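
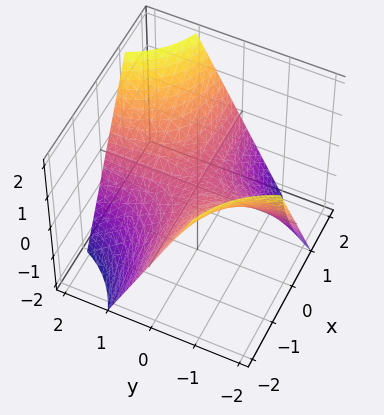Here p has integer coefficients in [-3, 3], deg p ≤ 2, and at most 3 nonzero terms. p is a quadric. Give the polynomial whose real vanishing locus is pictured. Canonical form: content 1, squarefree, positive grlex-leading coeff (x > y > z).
x*y - z

1. The degree is 2 — a hyperbolic paraboloid; a quadric.
2. Checking where it meets the axes: it meets the z-axis at z = 0 (among the integer gridlines); the visible y-axis segment lies entirely on the surface.
3. Putting this together gives p. Check: (-1, 0, 0) on the x-axis lies on the surface, and p(-1, 0, 0) = 0. ✓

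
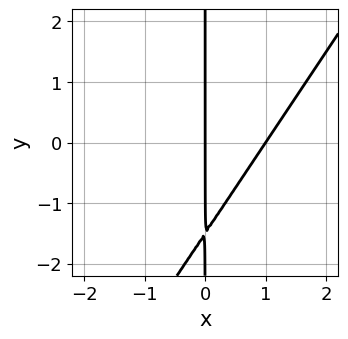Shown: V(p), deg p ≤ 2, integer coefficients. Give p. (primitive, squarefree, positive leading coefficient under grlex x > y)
(a) The degree is 2 — a generic line meets the curve in up to 2 points.
(b) Against the integer gridlines: every point of the y-axis in the box is on the curve; among the integer gridlines, it crosses the x-axis at x ∈ {0, 1}.
(c) Assembling these constraints gives the stated polynomial.

3*x^2 - 2*x*y - 3*x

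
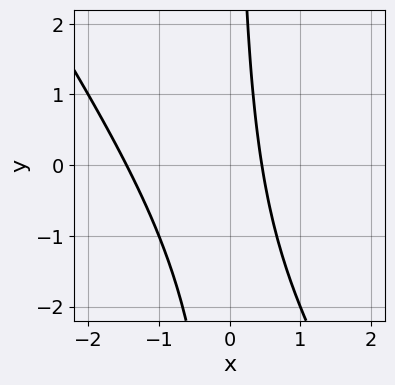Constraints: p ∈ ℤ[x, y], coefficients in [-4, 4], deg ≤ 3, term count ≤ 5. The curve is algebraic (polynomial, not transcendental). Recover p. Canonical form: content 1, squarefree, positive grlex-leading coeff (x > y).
3*x^2 + 2*x*y + 3*x - 2

1. deg p = 2.
2. From the visible intercepts: it misses every integer gridline on the y-axis.
3. These observations pin down the coefficients.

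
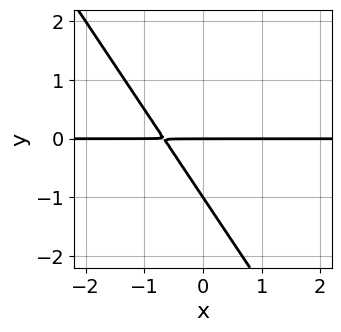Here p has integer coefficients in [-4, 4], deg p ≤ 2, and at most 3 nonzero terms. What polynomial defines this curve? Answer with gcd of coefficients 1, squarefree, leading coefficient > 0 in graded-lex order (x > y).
3*x*y + 2*y^2 + 2*y

Degree: the shape is more complex than any degree-1 curve, so deg p = 2.
Against the integer gridlines: the visible x-axis segment lies entirely on the curve; the y-axis gridline crossings are at y ∈ {-1, 0}.
Assembling these constraints gives the stated polynomial.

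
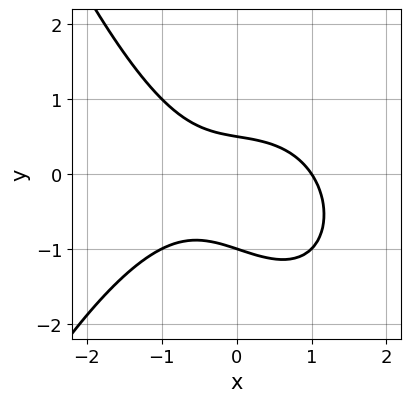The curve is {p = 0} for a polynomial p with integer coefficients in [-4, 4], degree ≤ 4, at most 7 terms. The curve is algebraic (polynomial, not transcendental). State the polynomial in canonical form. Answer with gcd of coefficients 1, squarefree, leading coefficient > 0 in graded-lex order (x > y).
The degree is 3 — a generic line meets the curve in up to 3 points.
Reading off the gridlines: it meets the y-axis at y = -1 (among the integer gridlines); one x-axis crossing is at x = 1.
Putting this together gives p.

x^3 + x*y + 2*y^2 + y - 1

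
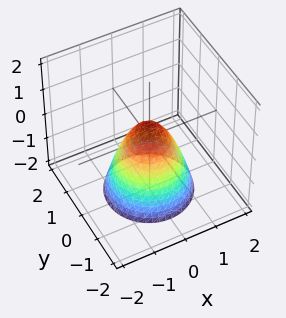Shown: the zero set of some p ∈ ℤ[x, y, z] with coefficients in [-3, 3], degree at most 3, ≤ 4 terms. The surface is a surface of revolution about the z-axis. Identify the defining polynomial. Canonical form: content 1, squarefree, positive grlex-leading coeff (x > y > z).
1. Degree: no degree-1 surface has this shape, so deg p = 2.
2. Symmetries: rotational symmetry about the z-axis ⇒ p depends on x, y only through x² + y².
3. From the visible intercepts: a circular section at z = -2 has radius between 1 and 2.
4. The integer polynomial consistent with all of this is the stated p.

3*x^2 + 3*y^2 + 2*z - 1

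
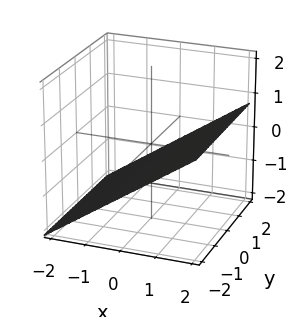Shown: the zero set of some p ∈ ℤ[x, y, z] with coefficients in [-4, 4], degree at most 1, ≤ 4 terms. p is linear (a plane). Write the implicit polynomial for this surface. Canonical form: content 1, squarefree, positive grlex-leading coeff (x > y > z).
2*x - 3*z - 2

First, degree: the surface is flat (a plane), so deg p = 1.
Then, against the integer gridlines: one x-axis crossing is at x = 1; no y-intercept at any integer in the box.
Finally, assembling these constraints gives the stated polynomial.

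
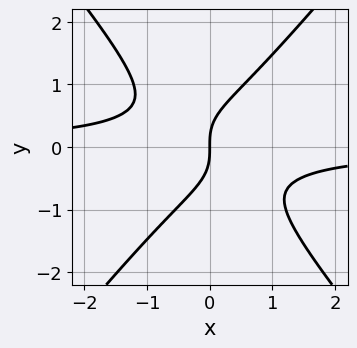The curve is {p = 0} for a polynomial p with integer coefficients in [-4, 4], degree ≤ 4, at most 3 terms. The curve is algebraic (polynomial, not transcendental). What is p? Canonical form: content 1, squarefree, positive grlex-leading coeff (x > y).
First, the degree is 3 — no degree-2 curve has this shape.
Next, against the integer gridlines: it meets the y-axis at y = 0 (among the integer gridlines); one x-axis crossing is at x = 0.
Finally, matching integer coefficients to the picture gives p.

3*x^2*y - 2*y^3 + 2*x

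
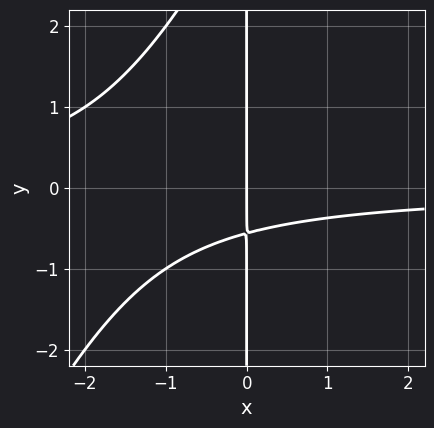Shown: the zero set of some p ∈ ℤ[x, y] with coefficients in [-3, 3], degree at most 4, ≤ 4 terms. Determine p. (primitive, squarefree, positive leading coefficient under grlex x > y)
2*x^2*y - x*y^2 + 3*x*y + 2*x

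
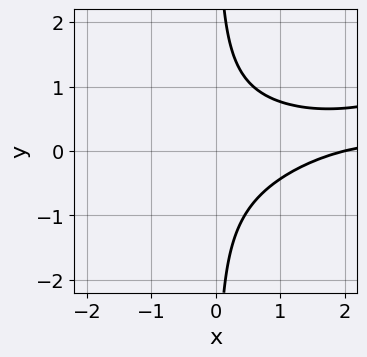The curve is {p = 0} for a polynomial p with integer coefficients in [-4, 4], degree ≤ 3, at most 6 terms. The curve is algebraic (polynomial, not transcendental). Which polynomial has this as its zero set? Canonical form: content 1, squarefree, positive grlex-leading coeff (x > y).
deg p = 3. The shape is more complex than any degree-2 curve.
From the visible intercepts: it misses every integer gridline on the y-axis; it meets the x-axis at x = 2 (among the integer gridlines).
These observations pin down the coefficients.

x^2*y - 3*x*y^2 - x + 2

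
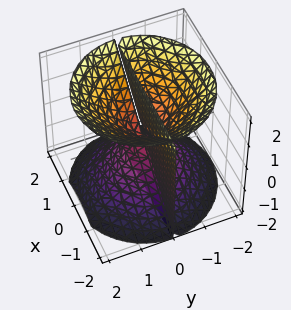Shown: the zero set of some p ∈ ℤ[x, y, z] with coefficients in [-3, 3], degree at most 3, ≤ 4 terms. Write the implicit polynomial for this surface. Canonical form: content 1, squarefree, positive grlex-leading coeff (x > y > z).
(a) The picture has 3 separate pieces. Treating them together as one polynomial.
(b) The degree is 3 — no degree-2 surface has this shape.
(c) From the axis intercepts and sections: it crosses the y-axis at the gridline y = 0; every point of the z-axis in the box is on the surface; the visible x-axis segment lies entirely on the surface.
(d) Matching integer coefficients to the picture gives p.

x^2*y + y^3 - y*z^2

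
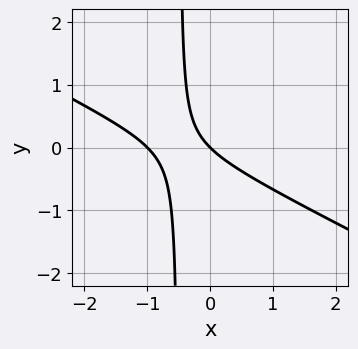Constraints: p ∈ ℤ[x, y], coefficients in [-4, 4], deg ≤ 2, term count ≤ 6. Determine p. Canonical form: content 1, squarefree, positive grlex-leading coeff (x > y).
x^2 + 2*x*y + x + y

(a) The degree is 2 — no degree-1 curve has this shape.
(b) Observable constraints: it meets the y-axis at y = 0 (among the integer gridlines); the x-axis gridline crossings are at x ∈ {-1, 0}.
(c) Matching integer coefficients to the picture gives p.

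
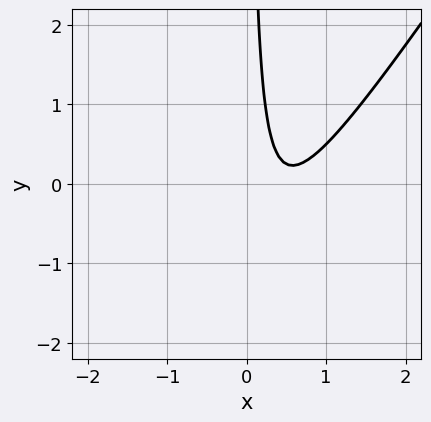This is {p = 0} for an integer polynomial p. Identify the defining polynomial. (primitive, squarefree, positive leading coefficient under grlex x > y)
1. Degree: a generic line meets the curve in up to 2 points, so deg p = 2.
2. Checking where it meets the axes: it misses every integer gridline on the y-axis; the curve avoids every integer x-axis point in the box.
3. The integer polynomial consistent with all of this is the stated p.

3*x^2 - 2*x*y - 3*x + 1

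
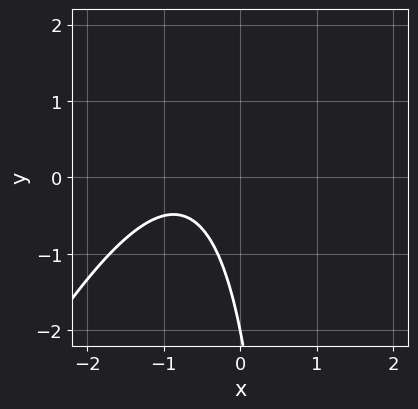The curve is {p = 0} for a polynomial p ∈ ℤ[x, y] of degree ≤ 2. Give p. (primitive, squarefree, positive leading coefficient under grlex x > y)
2*x^2 - x*y + 3*x + y + 2

1. Degree: the shape is more complex than any degree-1 curve, so deg p = 2.
2. From the axis intercepts and sections: it misses every integer gridline on the x-axis; it crosses the y-axis at the gridline y = -2.
3. Matching integer coefficients to the picture gives p.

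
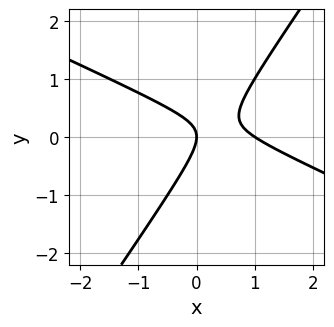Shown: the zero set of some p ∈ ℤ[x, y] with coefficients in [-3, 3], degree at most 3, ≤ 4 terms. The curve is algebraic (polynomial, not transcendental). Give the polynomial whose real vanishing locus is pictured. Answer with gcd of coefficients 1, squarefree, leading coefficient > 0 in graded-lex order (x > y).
2*x^2 + 3*x*y - 3*y^2 - 2*x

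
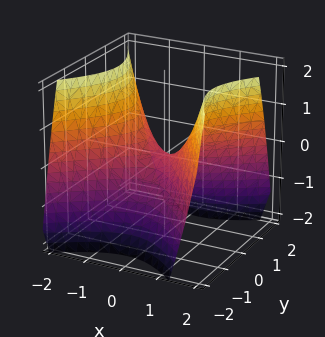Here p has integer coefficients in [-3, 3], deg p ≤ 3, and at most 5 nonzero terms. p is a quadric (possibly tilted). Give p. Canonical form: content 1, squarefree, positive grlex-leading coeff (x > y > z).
3*x^2 - x*y - 3*y^2 - 3*z

First, degree: the shape is more complex than any degree-1 surface, so deg p = 2.
Next, from the axis intercepts and sections: it meets the z-axis at z = 0 (among the integer gridlines); it crosses the x-axis at the gridline x = 0.
Finally, these observations pin down the coefficients.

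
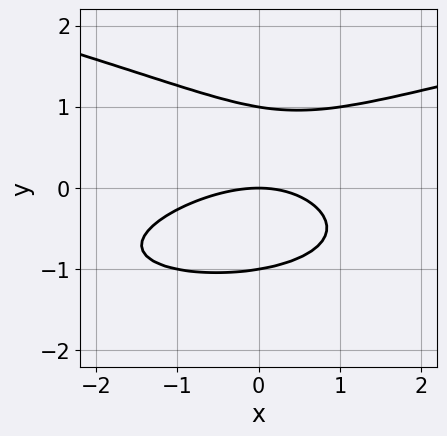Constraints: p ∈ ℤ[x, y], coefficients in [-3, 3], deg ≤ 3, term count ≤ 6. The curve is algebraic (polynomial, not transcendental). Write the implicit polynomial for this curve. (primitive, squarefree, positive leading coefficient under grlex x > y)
First, deg p = 3.
Next, from the visible intercepts: the y-axis gridline crossings are at y ∈ {-1, 0, 1}; it crosses the x-axis at the gridline x = 0.
Finally, these observations pin down the coefficients.

3*y^3 - x^2 + x*y - 3*y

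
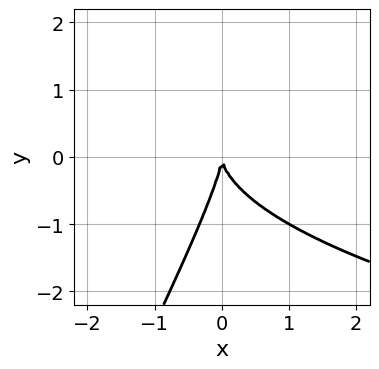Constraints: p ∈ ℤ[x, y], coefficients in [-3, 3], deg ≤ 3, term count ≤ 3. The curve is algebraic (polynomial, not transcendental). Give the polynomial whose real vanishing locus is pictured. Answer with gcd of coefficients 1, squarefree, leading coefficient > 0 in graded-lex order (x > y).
2*x*y^2 - y^3 - 3*x^2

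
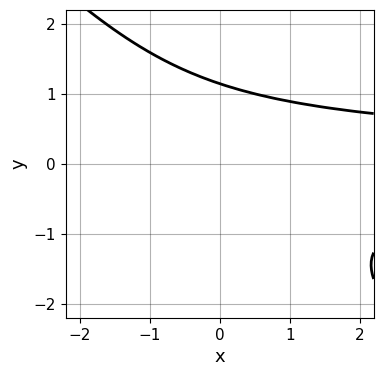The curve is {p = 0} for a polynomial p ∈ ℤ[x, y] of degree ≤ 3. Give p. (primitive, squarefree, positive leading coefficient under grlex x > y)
2*x*y^2 + 2*y^3 - 3

(a) deg p = 3. The shape is more complex than any degree-2 curve.
(b) From the axis intercepts and sections: the curve avoids every integer x-axis point in the box.
(c) Together with the visible shape, these determine p as stated.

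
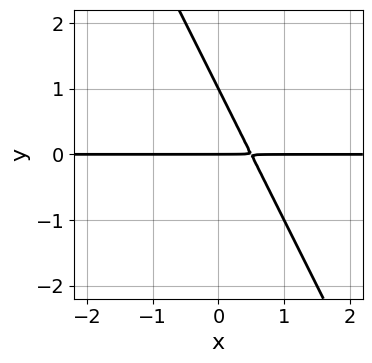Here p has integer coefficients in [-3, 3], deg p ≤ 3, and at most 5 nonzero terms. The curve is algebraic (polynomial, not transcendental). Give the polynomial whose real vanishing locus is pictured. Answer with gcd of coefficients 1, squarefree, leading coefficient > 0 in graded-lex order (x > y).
2*x*y + y^2 - y

(a) Degree: the shape is more complex than any degree-1 curve, so deg p = 2.
(b) Checking where it meets the axes: every point of the x-axis in the box is on the curve; among the integer gridlines, it crosses the y-axis at y ∈ {0, 1}.
(c) Together with the visible shape, these determine p as stated.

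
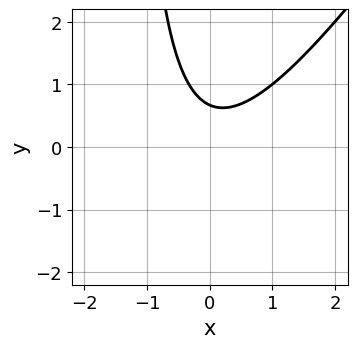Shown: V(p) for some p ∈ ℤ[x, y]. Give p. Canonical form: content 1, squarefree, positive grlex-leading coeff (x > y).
First, the degree is 2 — a generic line meets the curve in up to 2 points.
Then, reading off the gridlines: no x-intercept at any integer in the box.
Finally, putting this together gives p.

3*x^2 - 2*x*y - 3*y + 2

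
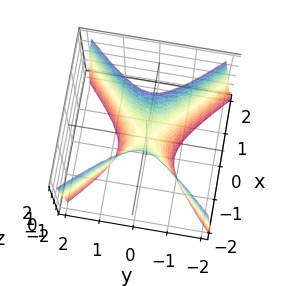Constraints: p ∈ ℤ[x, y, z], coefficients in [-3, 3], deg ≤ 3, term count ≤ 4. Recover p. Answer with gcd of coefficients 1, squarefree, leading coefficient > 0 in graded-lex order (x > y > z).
3*x^2 - 3*y^2 - z

First, deg p = 2. A hyperbolic paraboloid; a quadric.
Next, symmetries: mirror symmetry y ↦ −y ⇒ only even powers of y; it's symmetric under x → −x, forcing even powers of x.
Next, from the axis intercepts and sections: it crosses the z-axis at the gridline z = 0; it meets the y-axis at y = 0 (among the integer gridlines); one x-axis crossing is at x = 0.
Finally, fitting integer coefficients to these (and the overall shape) gives p.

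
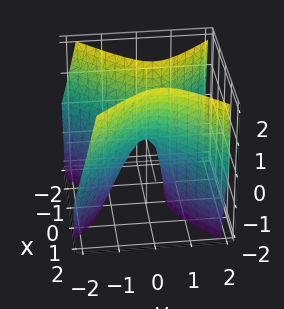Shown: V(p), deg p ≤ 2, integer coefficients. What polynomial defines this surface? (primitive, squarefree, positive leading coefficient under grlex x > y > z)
3*x^2 - 3*y^2 + y*z - z

(a) The degree is 2 — a generic line meets the surface in up to 2 points.
(b) Checking where it meets the axes: one z-axis crossing is at z = 0; one x-axis crossing is at x = 0; it meets the y-axis at y = 0 (among the integer gridlines).
(c) The integer polynomial consistent with all of this is the stated p.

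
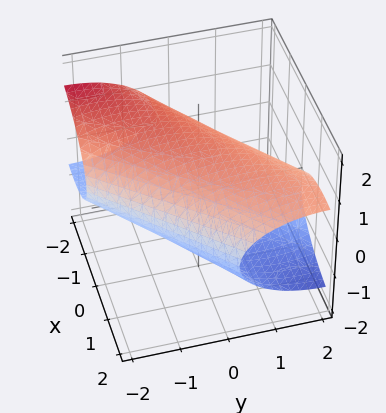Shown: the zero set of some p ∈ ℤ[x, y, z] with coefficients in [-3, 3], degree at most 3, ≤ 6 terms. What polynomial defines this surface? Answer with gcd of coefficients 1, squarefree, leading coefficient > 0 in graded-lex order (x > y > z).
x^2 - 2*x*y + x*z + y^2 + 3*z^2 - 3

(a) Degree: no degree-1 surface has this shape, so deg p = 2.
(b) Checking where it meets the axes: among the integer gridlines, it crosses the z-axis at z ∈ {-1, 1}.
(c) Together with the visible shape, these determine p as stated.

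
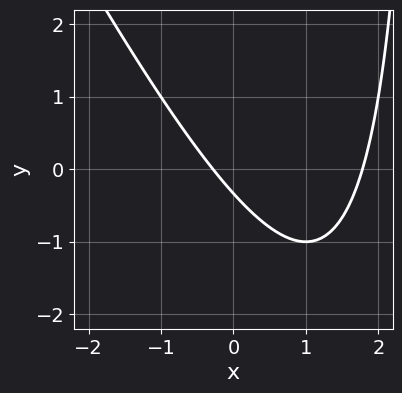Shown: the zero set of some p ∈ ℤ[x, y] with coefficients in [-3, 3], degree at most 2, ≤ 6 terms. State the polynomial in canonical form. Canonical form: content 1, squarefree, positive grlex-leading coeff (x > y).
deg p = 2. The shape is more complex than any degree-1 curve.
Matching integer coefficients to the picture gives p.

2*x^2 + x*y - 3*x - 3*y - 1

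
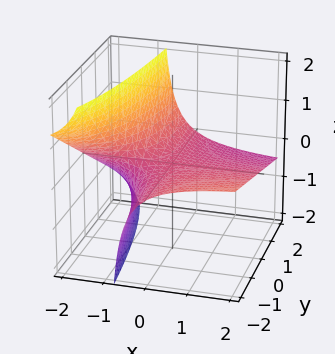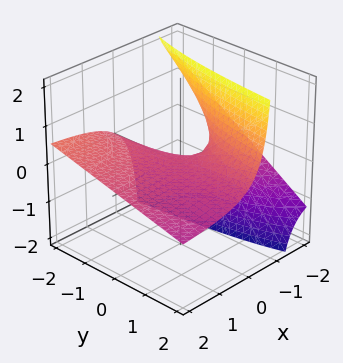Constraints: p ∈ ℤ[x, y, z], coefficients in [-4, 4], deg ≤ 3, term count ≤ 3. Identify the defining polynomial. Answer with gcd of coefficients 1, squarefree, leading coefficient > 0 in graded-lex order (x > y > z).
x*y + 3*x*z + 3*z

Degree: a generic line meets the surface in up to 2 points, so deg p = 2.
From the axis intercepts and sections: the visible y-axis segment lies entirely on the surface; the visible x-axis segment lies entirely on the surface.
These observations pin down the coefficients.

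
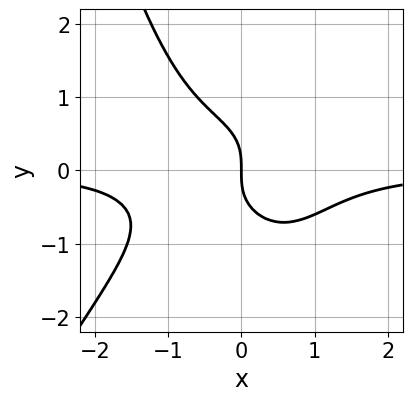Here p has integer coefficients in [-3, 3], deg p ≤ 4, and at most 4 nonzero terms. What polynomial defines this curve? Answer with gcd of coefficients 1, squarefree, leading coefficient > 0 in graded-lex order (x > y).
Degree: no degree-3 curve has this shape, so deg p = 4.
Reading off the gridlines: it meets the x-axis at x = 0 (among the integer gridlines); it crosses the y-axis at the gridline y = 0.
Matching integer coefficients to the picture gives p.

2*x^3*y - x^2*y^2 + 2*y^3 + 2*x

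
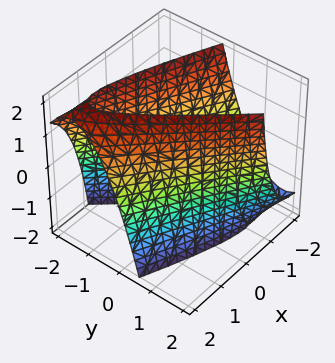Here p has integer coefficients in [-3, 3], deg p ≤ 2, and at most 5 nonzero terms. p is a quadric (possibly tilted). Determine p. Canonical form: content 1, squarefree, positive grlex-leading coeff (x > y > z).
x^2 + 3*x*y + x*z + 2*y^2 - 3

1. The degree is 2 — a generic line meets the surface in up to 2 points.
2. Checking where it meets the axes: the surface avoids every integer z-axis point in the box.
3. These observations pin down the coefficients.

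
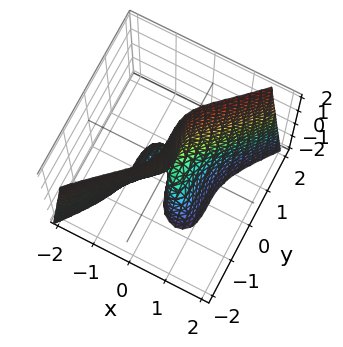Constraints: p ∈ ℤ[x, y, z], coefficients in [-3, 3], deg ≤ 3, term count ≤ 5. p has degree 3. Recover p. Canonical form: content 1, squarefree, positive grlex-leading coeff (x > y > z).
3*x^3 - 2*y^3 + 2*x*z + x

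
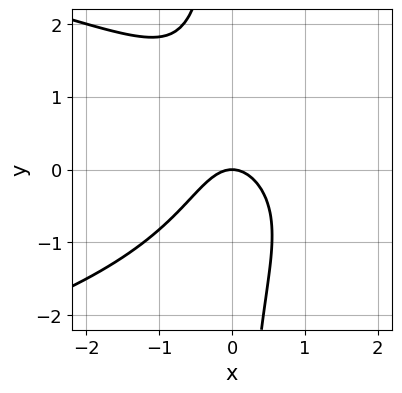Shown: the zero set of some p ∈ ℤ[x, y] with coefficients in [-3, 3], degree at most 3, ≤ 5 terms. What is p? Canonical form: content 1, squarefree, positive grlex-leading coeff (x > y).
2*x*y^2 + 3*x^2 + 2*y

(a) The degree is 3 — a generic line meets the curve in up to 3 points.
(b) From the visible intercepts: it crosses the y-axis at the gridline y = 0; it crosses the x-axis at the gridline x = 0.
(c) Assembling these constraints gives the stated polynomial.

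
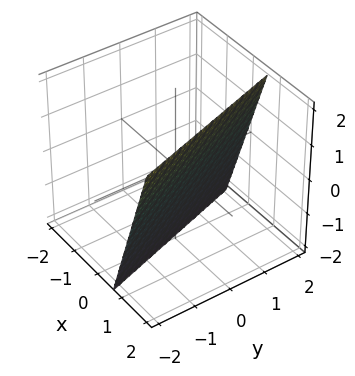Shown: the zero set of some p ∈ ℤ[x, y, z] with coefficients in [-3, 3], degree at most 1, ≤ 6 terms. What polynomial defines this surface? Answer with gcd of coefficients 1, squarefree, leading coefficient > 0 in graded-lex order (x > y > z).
3*x + y - z - 2

deg p = 1. The surface is flat (a plane).
Observable constraints: it meets the y-axis at y = 2 (among the integer gridlines); it crosses the z-axis at the gridline z = -2.
The integer polynomial consistent with all of this is the stated p.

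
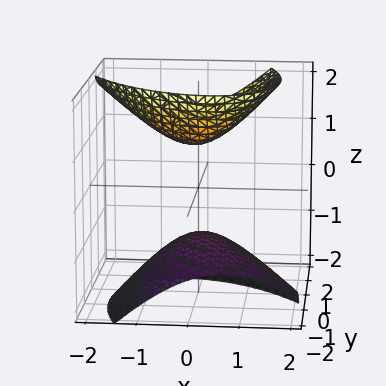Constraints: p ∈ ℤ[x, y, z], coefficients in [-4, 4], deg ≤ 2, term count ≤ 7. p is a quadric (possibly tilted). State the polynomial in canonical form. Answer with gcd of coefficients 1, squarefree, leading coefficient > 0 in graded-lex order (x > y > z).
3*x^2 + 2*x*y + 2*y^2 - 3*y*z - 2*z^2 + 2

1. I count 2 distinct pieces.
2. The degree is 2 — a generic line meets the surface in up to 2 points.
3. Reading off the gridlines: the surface avoids every integer y-axis point in the box; among the integer gridlines, it crosses the z-axis at z ∈ {-1, 1}; the surface avoids every integer x-axis point in the box.
4. Solving for integer coefficients yields p as stated.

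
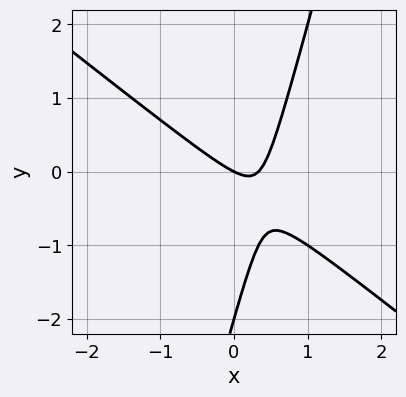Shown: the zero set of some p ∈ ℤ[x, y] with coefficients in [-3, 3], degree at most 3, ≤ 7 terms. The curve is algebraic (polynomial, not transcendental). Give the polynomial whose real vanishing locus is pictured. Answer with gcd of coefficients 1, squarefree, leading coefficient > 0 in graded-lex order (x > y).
3*x^2 + 3*x*y - y^2 - x - 2*y

First, deg p = 2. A generic line meets the curve in up to 2 points.
Next, from the visible intercepts: the y-axis gridline crossings are at y ∈ {-2, 0}; it crosses the x-axis at the gridline x = 0.
Finally, putting this together gives p.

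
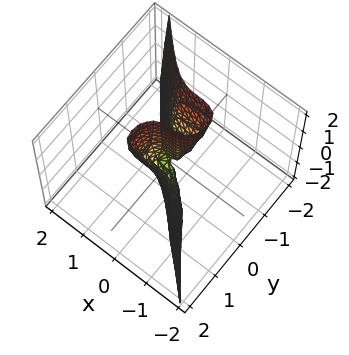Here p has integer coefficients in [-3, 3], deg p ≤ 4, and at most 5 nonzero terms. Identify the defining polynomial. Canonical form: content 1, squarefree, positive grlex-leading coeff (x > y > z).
3*x^3 + 2*y^3 - y*z

(a) The degree is 3 — the shape is more complex than any degree-2 surface.
(b) From the visible intercepts: every point of the z-axis in the box is on the surface; one y-axis crossing is at y = 0; one x-axis crossing is at x = 0.
(c) Together with the visible shape, these determine p as stated.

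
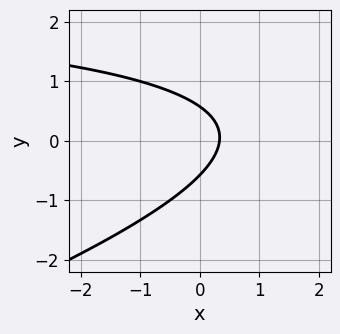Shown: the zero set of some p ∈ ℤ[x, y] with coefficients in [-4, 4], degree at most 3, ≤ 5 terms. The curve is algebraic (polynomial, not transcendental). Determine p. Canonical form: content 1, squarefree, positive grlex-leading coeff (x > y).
x*y - 3*y^2 - 3*x + 1

First, deg p = 2. The shape is more complex than any degree-1 curve.
Finally, matching integer coefficients to the picture gives p.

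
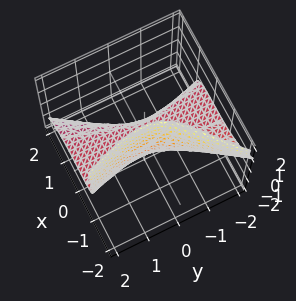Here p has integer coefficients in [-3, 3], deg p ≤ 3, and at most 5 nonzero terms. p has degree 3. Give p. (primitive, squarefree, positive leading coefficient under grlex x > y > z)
1. deg p = 3. The shape is more complex than any degree-2 surface.
2. Against the integer gridlines: it crosses the z-axis at the gridline z = 0; the visible y-axis segment lies entirely on the surface; it crosses the x-axis at the gridline x = 0.
3. Solving for integer coefficients yields p as stated.

2*x^3 + 3*x*y*z + 3*x*z^2 + 2*y^2*z + 2*z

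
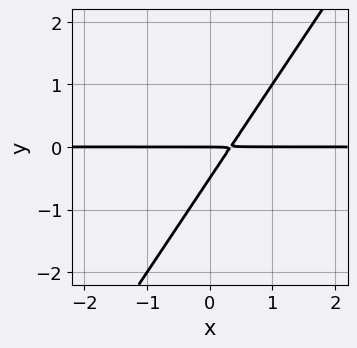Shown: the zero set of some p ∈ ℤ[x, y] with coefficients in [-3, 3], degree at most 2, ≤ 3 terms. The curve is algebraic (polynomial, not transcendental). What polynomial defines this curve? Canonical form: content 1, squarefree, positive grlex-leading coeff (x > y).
The degree is 2 — the shape is more complex than any degree-1 curve.
Reading off the gridlines: it meets the y-axis at y = 0 (among the integer gridlines); every point of the x-axis in the box is on the curve.
The integer polynomial consistent with all of this is the stated p.

3*x*y - 2*y^2 - y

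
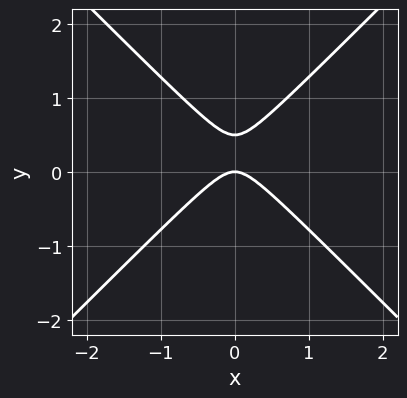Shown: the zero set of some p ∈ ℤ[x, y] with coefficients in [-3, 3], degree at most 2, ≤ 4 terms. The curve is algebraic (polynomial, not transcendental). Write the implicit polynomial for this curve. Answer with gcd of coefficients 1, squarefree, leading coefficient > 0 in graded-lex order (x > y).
2*x^2 - 2*y^2 + y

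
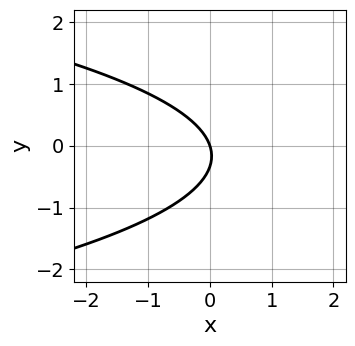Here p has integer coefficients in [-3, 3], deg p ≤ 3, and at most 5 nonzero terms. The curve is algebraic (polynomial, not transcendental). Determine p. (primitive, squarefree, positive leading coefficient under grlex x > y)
deg p = 2.
Against the integer gridlines: it crosses the y-axis at the gridline y = 0; it meets the x-axis at x = 0 (among the integer gridlines).
Solving for integer coefficients yields p as stated.

3*y^2 + 3*x + y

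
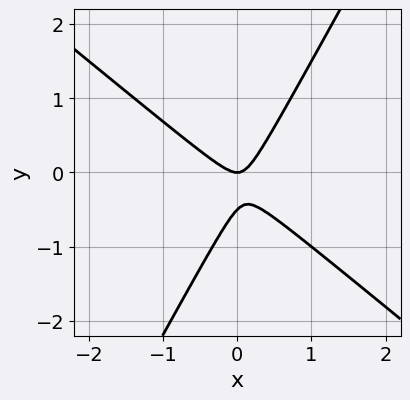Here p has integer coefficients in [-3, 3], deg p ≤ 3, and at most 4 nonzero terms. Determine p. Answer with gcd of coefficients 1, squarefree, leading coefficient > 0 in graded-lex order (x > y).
First, degree: the shape is more complex than any degree-1 curve, so deg p = 2.
Next, against the integer gridlines: it meets the y-axis at y = 0 (among the integer gridlines); it meets the x-axis at x = 0 (among the integer gridlines).
Finally, together with the visible shape, these determine p as stated.

3*x^2 + 2*x*y - 2*y^2 - y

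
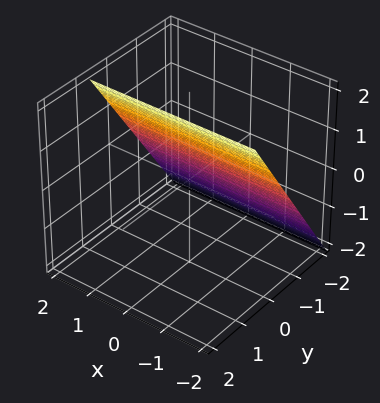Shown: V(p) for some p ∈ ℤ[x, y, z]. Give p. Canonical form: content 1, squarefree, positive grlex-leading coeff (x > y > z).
Degree: every cross-section is a straight line — this is a plane, so deg p = 1.
Checking where it meets the axes: one z-axis crossing is at z = 1; it misses every integer gridline on the x-axis.
Matching integer coefficients to the picture gives p.

3*y - 2*z + 2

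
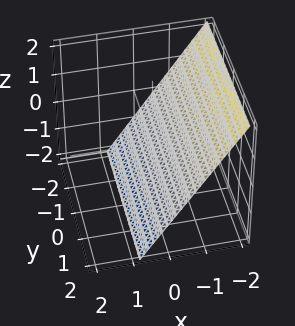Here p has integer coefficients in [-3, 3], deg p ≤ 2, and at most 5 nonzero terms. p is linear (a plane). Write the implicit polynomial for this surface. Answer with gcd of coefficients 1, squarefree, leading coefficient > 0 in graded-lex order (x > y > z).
deg p = 1. Every cross-section is a straight line — this is a plane.
Against the integer gridlines: one z-axis crossing is at z = -1; the surface avoids every integer y-axis point in the box.
Together with the visible shape, these determine p as stated.

3*x + 2*z + 2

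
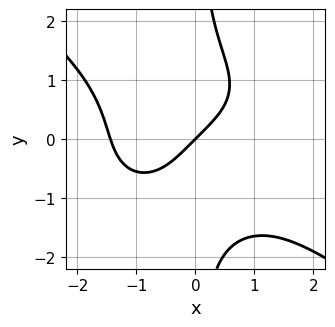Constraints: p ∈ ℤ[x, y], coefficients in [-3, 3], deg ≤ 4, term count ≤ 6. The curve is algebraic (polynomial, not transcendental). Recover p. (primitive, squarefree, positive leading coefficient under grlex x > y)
x^4 + 2*x*y^3 + 3*x - 3*y

1. Degree: the shape is more complex than any degree-3 curve, so deg p = 4.
2. Reading off the gridlines: it meets the y-axis at y = 0 (among the integer gridlines); one x-axis crossing is at x = 0.
3. Putting this together gives p.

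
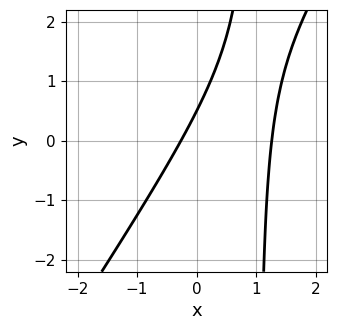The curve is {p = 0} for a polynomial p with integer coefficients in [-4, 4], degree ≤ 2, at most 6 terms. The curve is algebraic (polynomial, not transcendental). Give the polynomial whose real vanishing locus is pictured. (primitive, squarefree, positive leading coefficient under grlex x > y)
3*x^2 - 2*x*y - 3*x + 2*y - 1

(a) The degree is 2 — a generic line meets the curve in up to 2 points.
(b) The integer polynomial consistent with all of this is the stated p.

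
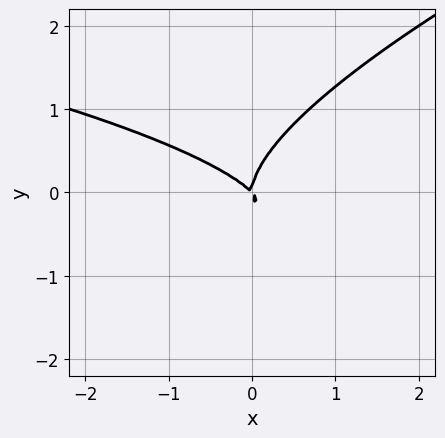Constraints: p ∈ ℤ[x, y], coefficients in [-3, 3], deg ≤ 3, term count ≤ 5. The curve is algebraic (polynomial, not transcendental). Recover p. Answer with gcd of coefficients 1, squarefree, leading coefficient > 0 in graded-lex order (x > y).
(a) deg p = 3.
(b) Reading off the gridlines: it meets the y-axis at y = 0 (among the integer gridlines); it crosses the x-axis at the gridline x = 0.
(c) Together with the visible shape, these determine p as stated.

x*y^2 - 3*y^3 + 2*x^2 + 2*x*y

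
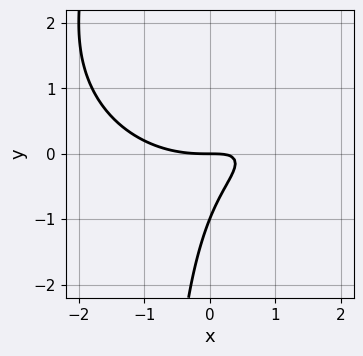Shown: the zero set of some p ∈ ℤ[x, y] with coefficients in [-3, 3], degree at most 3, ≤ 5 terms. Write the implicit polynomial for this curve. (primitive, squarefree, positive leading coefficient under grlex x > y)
x^3 + 2*x*y^2 - 3*x*y + 2*y^2 + 2*y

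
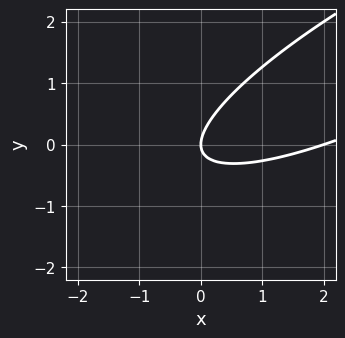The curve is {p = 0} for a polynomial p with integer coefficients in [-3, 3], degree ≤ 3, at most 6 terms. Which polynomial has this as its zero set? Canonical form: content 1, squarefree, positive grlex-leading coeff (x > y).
x^2 - 3*x*y + 3*y^2 - 2*x

1. deg p = 2.
2. Observable constraints: it crosses the y-axis at the gridline y = 0; among the integer gridlines, it crosses the x-axis at x ∈ {0, 2}.
3. These observations pin down the coefficients.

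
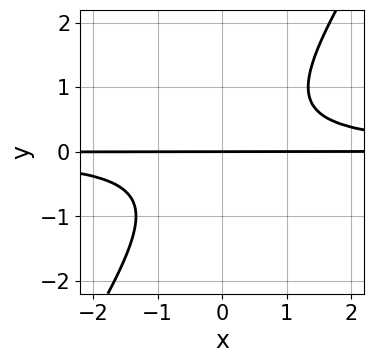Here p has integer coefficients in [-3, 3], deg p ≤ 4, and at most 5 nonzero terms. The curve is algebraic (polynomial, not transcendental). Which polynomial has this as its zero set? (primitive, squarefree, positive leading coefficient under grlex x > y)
1. Degree: a generic line meets the curve in up to 3 points, so deg p = 3.
2. Observable constraints: one y-axis crossing is at y = 0; the visible x-axis segment lies entirely on the curve.
3. Fitting integer coefficients to these (and the overall shape) gives p.

3*x*y^2 - 2*y^3 - 2*y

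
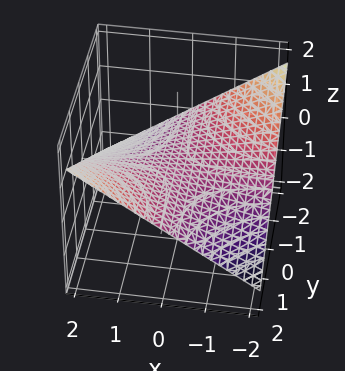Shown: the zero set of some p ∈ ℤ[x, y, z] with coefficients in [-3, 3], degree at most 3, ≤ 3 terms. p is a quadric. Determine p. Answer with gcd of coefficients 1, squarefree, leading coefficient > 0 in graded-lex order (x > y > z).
x*y - 3*z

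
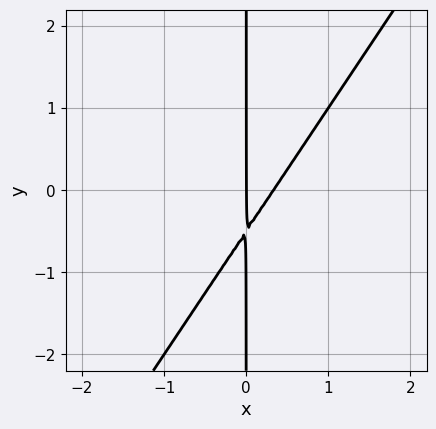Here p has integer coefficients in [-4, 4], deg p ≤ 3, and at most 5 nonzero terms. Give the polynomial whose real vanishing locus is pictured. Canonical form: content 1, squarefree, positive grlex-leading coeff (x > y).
3*x^2 - 2*x*y - x

(a) deg p = 2. The shape is more complex than any degree-1 curve.
(b) From the visible intercepts: one x-axis crossing is at x = 0; the visible y-axis segment lies entirely on the curve.
(c) These observations pin down the coefficients.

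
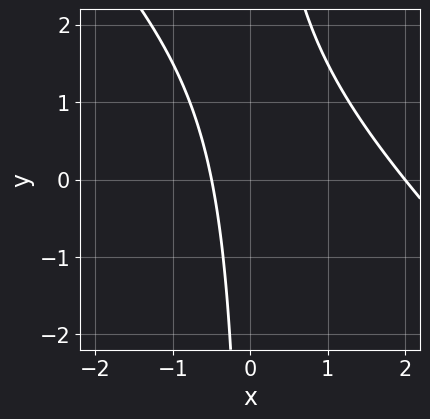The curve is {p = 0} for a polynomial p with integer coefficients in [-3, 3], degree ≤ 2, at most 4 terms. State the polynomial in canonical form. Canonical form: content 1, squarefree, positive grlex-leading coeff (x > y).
2*x^2 + 2*x*y - 3*x - 2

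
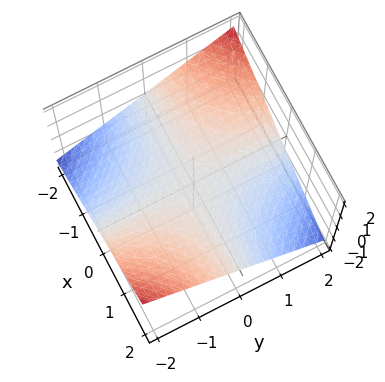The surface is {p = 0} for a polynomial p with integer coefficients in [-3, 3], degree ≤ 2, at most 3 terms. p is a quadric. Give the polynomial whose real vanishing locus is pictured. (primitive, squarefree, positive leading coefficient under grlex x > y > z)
x*y + 3*z

First, the degree is 2 — a hyperbolic paraboloid; a quadric.
Then, against the integer gridlines: it crosses the z-axis at the gridline z = 0; every point of the y-axis in the box is on the surface; every point of the x-axis in the box is on the surface.
Finally, assembling these constraints gives the stated polynomial.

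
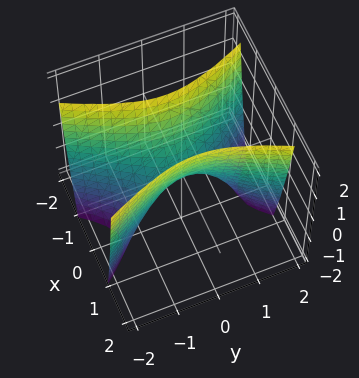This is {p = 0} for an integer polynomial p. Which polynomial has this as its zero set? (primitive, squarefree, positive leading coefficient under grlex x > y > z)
1. Degree: a saddle surface; a quadric, so deg p = 2.
2. Symmetries: the x ↦ −x reflection is a symmetry, so x appears only in even powers; the y ↦ −y reflection is a symmetry, so y appears only in even powers.
3. Checking where it meets the axes: one z-axis crossing is at z = 0; it crosses the x-axis at the gridline x = 0; one y-axis crossing is at y = 0.
4. Fitting integer coefficients to these (and the overall shape) gives p.

3*x^2 - y^2 - z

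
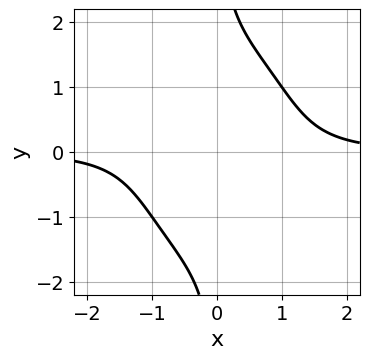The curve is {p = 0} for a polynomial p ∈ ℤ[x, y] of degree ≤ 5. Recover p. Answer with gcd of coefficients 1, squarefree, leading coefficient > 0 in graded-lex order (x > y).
2*x^3*y + x*y^3 - 3

(a) The degree is 4 — no degree-3 curve has this shape.
(b) From the axis intercepts and sections: no y-intercept at any integer in the box; no x-intercept at any integer in the box.
(c) Matching integer coefficients to the picture gives p.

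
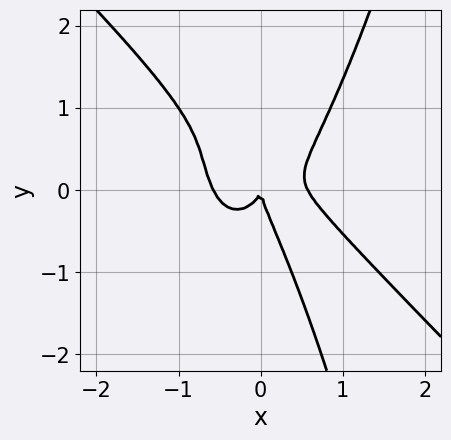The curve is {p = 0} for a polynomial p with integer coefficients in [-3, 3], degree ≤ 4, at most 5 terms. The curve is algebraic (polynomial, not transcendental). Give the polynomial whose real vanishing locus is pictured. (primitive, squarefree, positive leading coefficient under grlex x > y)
3*x^4 + 3*x^3*y - 2*x*y^2 - y^3 - x^2

First, deg p = 4.
Then, from the visible intercepts: it meets the y-axis at y = 0 (among the integer gridlines); it crosses the x-axis at the gridline x = 0.
Finally, the integer polynomial consistent with all of this is the stated p.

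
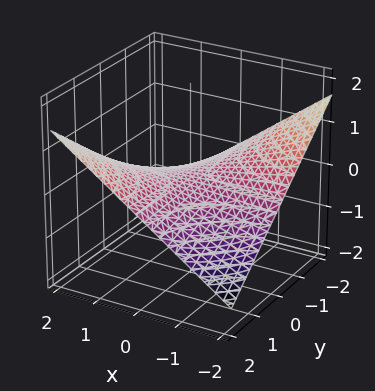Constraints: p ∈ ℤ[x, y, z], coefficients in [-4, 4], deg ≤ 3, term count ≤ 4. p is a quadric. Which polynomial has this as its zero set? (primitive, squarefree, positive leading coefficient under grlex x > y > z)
The degree is 2 — a saddle surface; a quadric.
Observable constraints: it crosses the z-axis at the gridline z = 0; the visible x-axis segment lies entirely on the surface.
These observations pin down the coefficients. Check: (0, 2, 0) on the y-axis lies on the surface, and p(0, 2, 0) = 0. ✓

x*y - 3*z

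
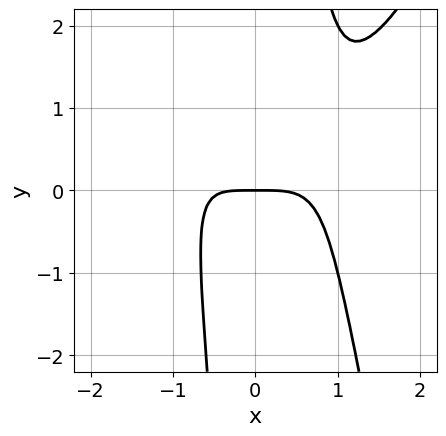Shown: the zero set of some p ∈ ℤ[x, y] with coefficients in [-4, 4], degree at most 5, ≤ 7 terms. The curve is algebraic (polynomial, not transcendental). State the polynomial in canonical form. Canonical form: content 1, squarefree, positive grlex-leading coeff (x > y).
The degree is 4 — no degree-3 curve has this shape.
Reading off the gridlines: one x-axis crossing is at x = 0; it meets the y-axis at y = 0 (among the integer gridlines).
The integer polynomial consistent with all of this is the stated p.

2*x^4 - 3*x^2*y - x*y^2 + x*y + 3*y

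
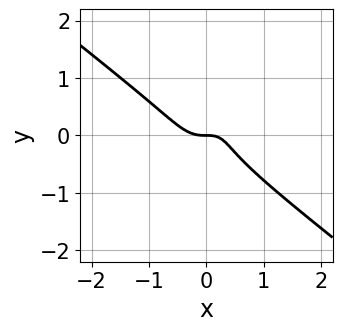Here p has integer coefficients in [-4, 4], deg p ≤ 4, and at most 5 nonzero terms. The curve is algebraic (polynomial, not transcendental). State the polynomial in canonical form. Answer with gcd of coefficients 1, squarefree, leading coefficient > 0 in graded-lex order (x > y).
3*x^3 + 2*x^2*y + 3*y^3 - x*y + y

1. The degree is 3 — a generic line meets the curve in up to 3 points.
2. Reading off the gridlines: one x-axis crossing is at x = 0; one y-axis crossing is at y = 0.
3. The integer polynomial consistent with all of this is the stated p.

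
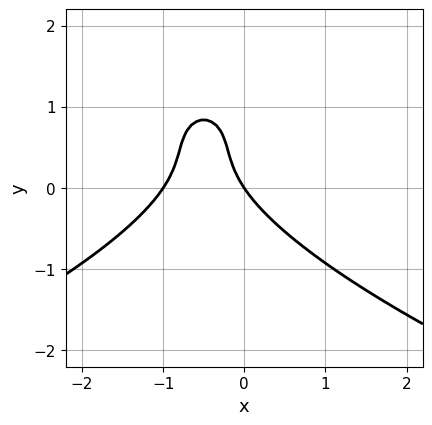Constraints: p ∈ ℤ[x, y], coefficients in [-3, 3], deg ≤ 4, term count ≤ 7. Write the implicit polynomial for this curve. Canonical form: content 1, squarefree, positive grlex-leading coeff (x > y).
2*y^3 + 3*x^2 - 3*y^2 + 3*x + 2*y

First, deg p = 3. No degree-2 curve has this shape.
Next, reading off the gridlines: it crosses the y-axis at the gridline y = 0; the x-axis gridline crossings are at x ∈ {-1, 0}.
Finally, solving for integer coefficients yields p as stated.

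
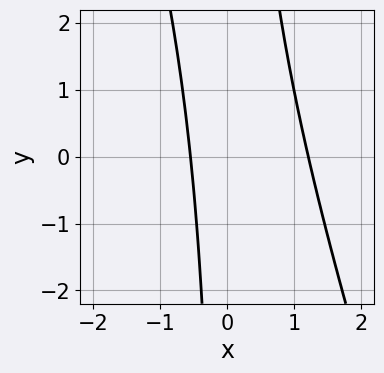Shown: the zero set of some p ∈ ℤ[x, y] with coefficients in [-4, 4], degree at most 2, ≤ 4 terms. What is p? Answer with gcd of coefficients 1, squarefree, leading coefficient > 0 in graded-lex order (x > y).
1. deg p = 2.
2. Reading off the gridlines: the curve avoids every integer y-axis point in the box.
3. Together with the visible shape, these determine p as stated.

3*x^2 + x*y - 2*x - 2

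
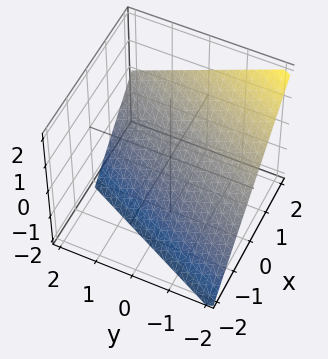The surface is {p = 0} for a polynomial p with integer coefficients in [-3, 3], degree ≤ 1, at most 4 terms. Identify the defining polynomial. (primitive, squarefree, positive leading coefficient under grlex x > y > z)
1. Degree: the surface is flat (a plane), so deg p = 1.
2. Against the integer gridlines: one y-axis crossing is at y = -2; it meets the x-axis at x = 1 (among the integer gridlines); one z-axis crossing is at z = -1.
3. The integer polynomial consistent with all of this is the stated p.

2*x - y - 2*z - 2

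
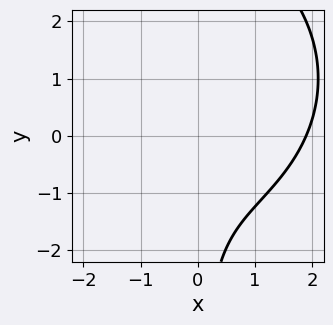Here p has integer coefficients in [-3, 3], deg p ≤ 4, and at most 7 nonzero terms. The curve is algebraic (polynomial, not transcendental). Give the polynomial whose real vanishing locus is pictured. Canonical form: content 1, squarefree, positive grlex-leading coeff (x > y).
(a) The degree is 3 — a generic line meets the curve in up to 3 points.
(b) From the axis intercepts and sections: the curve avoids every integer y-axis point in the box.
(c) These observations pin down the coefficients.

x^3 + x*y^2 - 2*x*y - 2*x - 3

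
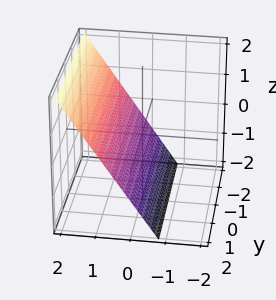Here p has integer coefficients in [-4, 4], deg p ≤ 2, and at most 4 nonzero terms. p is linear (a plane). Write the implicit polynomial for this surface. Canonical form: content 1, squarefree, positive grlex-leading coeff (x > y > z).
deg p = 1. Every cross-section is a straight line — this is a plane.
Reading off the gridlines: one z-axis crossing is at z = -1; the surface avoids every integer y-axis point in the box.
The integer polynomial consistent with all of this is the stated p.

3*x - 2*z - 2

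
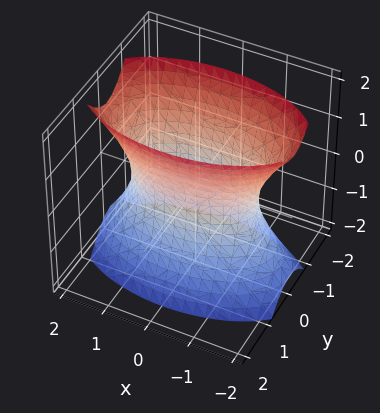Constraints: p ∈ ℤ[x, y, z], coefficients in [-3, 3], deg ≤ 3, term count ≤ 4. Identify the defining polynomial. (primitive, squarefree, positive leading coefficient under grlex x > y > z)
x^2 + 3*y^2 - z^2 - 2

First, the degree is 2 — an hourglass — one-sheet hyperboloid; a quadric.
Next, symmetries: the x ↦ −x reflection is a symmetry, so x appears only in even powers; the z ↦ −z reflection is a symmetry, so z appears only in even powers; the y ↦ −y reflection is a symmetry, so y appears only in even powers.
Then, against the integer gridlines: it misses every integer gridline on the z-axis.
Finally, solving for integer coefficients yields p as stated.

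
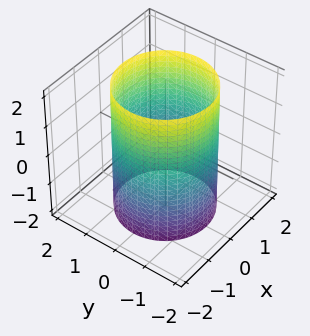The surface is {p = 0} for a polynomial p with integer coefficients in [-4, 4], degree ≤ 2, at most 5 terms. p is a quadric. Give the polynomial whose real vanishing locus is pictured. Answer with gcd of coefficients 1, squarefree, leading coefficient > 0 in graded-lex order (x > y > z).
First, deg p = 2. Constant cross-section along one axis; a quadric.
Next, symmetries: rotational symmetry about the z-axis ⇒ p depends on x, y only through x² + y²; it's symmetric under z → −z, forcing even powers of z.
Next, against the integer gridlines: a circular section at z = 2 has radius between 1 and 2; no z-intercept at any integer in the box.
Finally, putting this together gives p.

x^2 + y^2 - 2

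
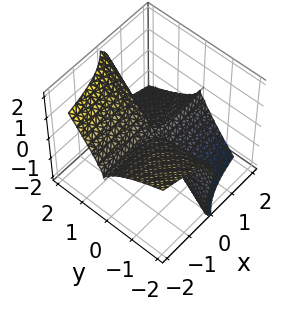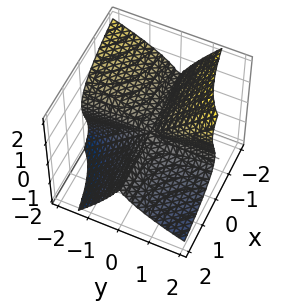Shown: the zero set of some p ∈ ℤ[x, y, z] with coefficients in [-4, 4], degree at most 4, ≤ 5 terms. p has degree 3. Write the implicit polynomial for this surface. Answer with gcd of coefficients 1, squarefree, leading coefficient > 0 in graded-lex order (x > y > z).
Degree: the shape is more complex than any degree-2 surface, so deg p = 3.
Checking where it meets the axes: it crosses the z-axis at the gridline z = 0; the visible y-axis segment lies entirely on the surface; the visible x-axis segment lies entirely on the surface.
The integer polynomial consistent with all of this is the stated p.

x*y^2 - y*z^2 + z^3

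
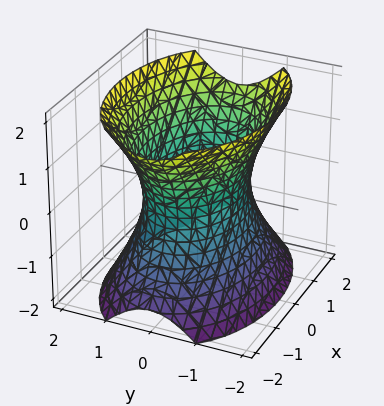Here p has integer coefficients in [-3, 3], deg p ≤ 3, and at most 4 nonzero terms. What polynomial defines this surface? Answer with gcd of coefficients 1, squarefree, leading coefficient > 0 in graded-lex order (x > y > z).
x^2 + 2*y^2 - z^2 - 2

1. The degree is 2 — one connected sheet with a waist; a quadric.
2. Symmetries: the z ↦ −z reflection is a symmetry, so z appears only in even powers; it's symmetric under x → −x, forcing even powers of x; mirror symmetry y ↦ −y ⇒ only even powers of y.
3. Against the integer gridlines: it misses every integer gridline on the z-axis; the y-axis gridline crossings are at y ∈ {-1, 1}.
4. Fitting integer coefficients to these (and the overall shape) gives p.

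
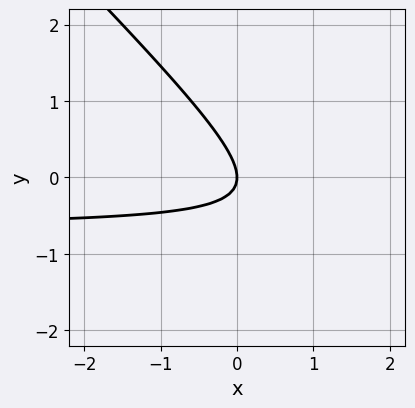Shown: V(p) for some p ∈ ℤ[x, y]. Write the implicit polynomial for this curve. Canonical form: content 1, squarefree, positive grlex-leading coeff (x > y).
deg p = 2. The shape is more complex than any degree-1 curve.
Reading off the gridlines: it crosses the y-axis at the gridline y = 0; one x-axis crossing is at x = 0.
The integer polynomial consistent with all of this is the stated p.

3*x*y + 3*y^2 + 2*x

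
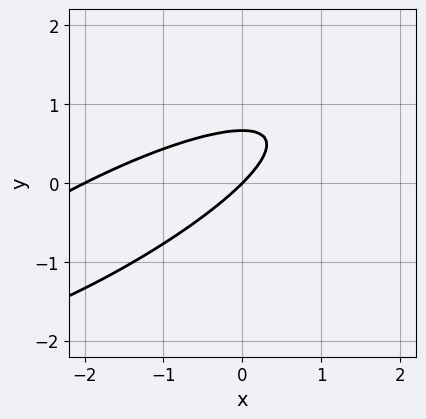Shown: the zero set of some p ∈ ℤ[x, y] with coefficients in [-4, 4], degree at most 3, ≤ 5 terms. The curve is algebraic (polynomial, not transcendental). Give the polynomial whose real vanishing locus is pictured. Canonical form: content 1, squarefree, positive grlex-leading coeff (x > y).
x^2 - 3*x*y + 3*y^2 + 2*x - 2*y

Degree: a generic line meets the curve in up to 2 points, so deg p = 2.
Reading off the gridlines: it meets the y-axis at y = 0 (among the integer gridlines); the x-axis gridline crossings are at x ∈ {-2, 0}.
Fitting integer coefficients to these (and the overall shape) gives p.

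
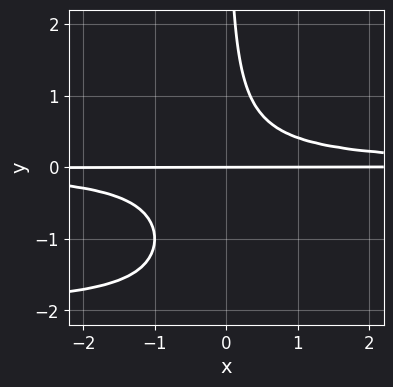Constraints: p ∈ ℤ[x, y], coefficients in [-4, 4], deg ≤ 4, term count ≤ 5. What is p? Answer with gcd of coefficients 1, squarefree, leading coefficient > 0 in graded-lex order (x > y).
First, deg p = 4. No degree-3 curve has this shape.
Then, from the visible intercepts: it meets the y-axis at y = 0 (among the integer gridlines); the visible x-axis segment lies entirely on the curve.
Finally, together with the visible shape, these determine p as stated.

x*y^3 + 2*x*y^2 - y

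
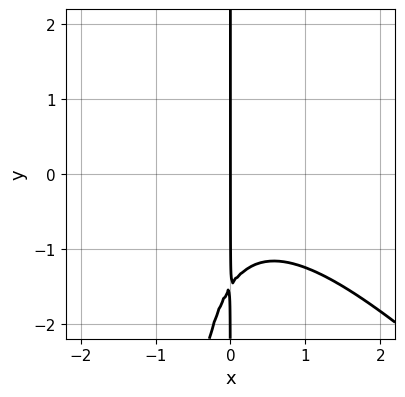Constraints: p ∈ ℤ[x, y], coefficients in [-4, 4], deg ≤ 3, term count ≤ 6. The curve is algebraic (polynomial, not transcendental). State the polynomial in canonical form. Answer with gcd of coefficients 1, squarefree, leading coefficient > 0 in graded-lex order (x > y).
2*x^3 + 2*x^2*y + 2*x*y + 3*x

Degree: a generic line meets the curve in up to 3 points, so deg p = 3.
Reading off the gridlines: every point of the y-axis in the box is on the curve; one x-axis crossing is at x = 0.
Together with the visible shape, these determine p as stated.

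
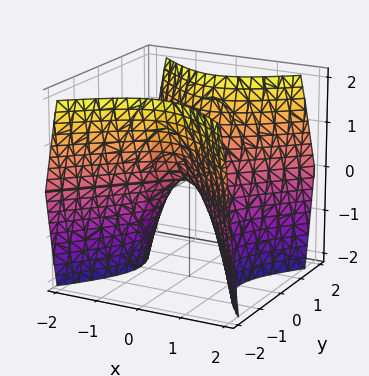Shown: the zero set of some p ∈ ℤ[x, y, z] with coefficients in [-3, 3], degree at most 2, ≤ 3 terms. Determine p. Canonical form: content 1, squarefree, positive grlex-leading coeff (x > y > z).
(a) deg p = 2.
(b) Symmetries: the x ↦ −x reflection is a symmetry, so x appears only in even powers; mirror symmetry y ↦ −y ⇒ only even powers of y.
(c) Against the integer gridlines: one x-axis crossing is at x = 0; it crosses the y-axis at the gridline y = 0; it crosses the z-axis at the gridline z = 0.
(d) Matching integer coefficients to the picture gives p.

3*x^2 - 3*y^2 + 2*z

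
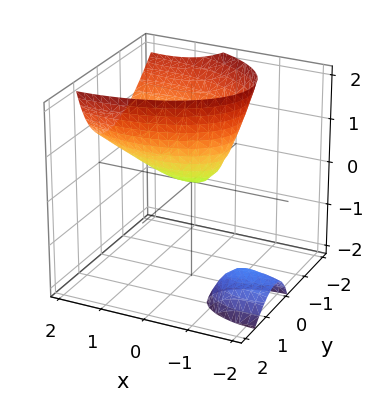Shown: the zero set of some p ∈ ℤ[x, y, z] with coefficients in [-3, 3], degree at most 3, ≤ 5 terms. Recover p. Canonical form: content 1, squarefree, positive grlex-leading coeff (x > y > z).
x^2 - 2*x*z + 3*y^2 + 2*y*z - 2*z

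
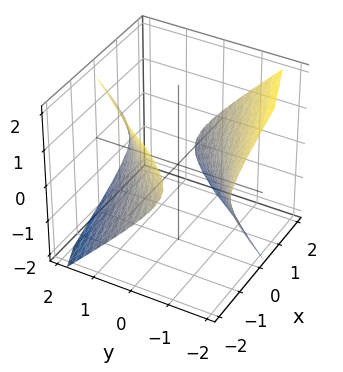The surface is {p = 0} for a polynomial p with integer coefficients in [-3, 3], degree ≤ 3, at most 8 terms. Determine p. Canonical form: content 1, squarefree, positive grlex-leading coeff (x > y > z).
1. I count 2 distinct pieces. Treating them together as one polynomial.
2. Degree: the shape is more complex than any degree-1 surface, so deg p = 2.
3. Reading off the gridlines: the surface avoids every integer z-axis point in the box.
4. Solving for integer coefficients yields p as stated.

x^2 - 3*x*y - 2*x*z + 2*y^2 - 2*z^2 - 3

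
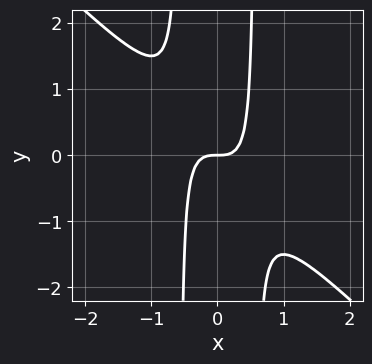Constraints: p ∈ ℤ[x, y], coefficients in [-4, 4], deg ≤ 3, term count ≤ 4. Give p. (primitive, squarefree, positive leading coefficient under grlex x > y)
3*x^3 + 3*x^2*y - y

1. deg p = 3. No degree-2 curve has this shape.
2. From the visible intercepts: it crosses the x-axis at the gridline x = 0; one y-axis crossing is at y = 0.
3. Assembling these constraints gives the stated polynomial.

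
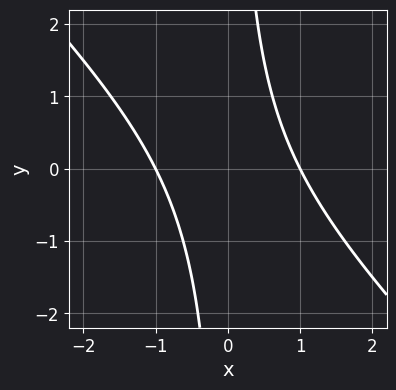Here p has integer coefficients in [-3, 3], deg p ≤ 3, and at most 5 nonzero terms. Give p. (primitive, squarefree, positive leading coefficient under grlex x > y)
(a) The degree is 2 — the shape is more complex than any degree-1 curve.
(b) Checking where it meets the axes: among the integer gridlines, it crosses the x-axis at x ∈ {-1, 1}; it misses every integer gridline on the y-axis.
(c) Assembling these constraints gives the stated polynomial.

x^2 + x*y - 1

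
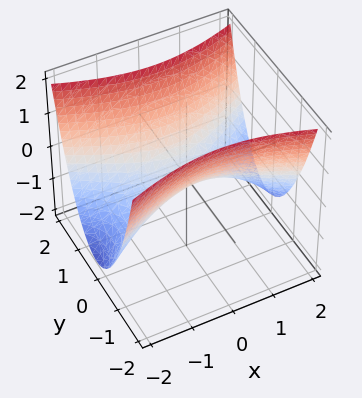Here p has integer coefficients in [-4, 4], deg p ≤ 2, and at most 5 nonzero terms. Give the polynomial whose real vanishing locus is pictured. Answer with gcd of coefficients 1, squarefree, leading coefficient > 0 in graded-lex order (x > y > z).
x^2 - 3*y^2 + 3*z

1. deg p = 2. A hyperbolic paraboloid; a quadric.
2. Symmetries: it's symmetric under x → −x, forcing even powers of x; it's symmetric under y → −y, forcing even powers of y.
3. Reading off the gridlines: it crosses the x-axis at the gridline x = 0; it crosses the y-axis at the gridline y = 0; it meets the z-axis at z = 0 (among the integer gridlines).
4. Putting this together gives p.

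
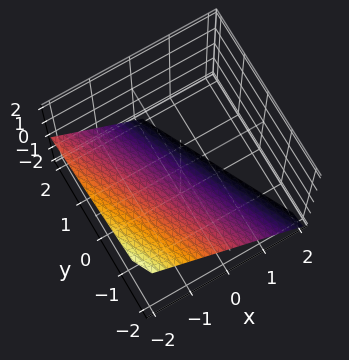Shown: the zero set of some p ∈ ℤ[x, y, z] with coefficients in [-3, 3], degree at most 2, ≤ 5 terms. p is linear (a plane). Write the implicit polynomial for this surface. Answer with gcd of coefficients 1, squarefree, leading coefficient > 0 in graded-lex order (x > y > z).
2*x + y + 2*z + 2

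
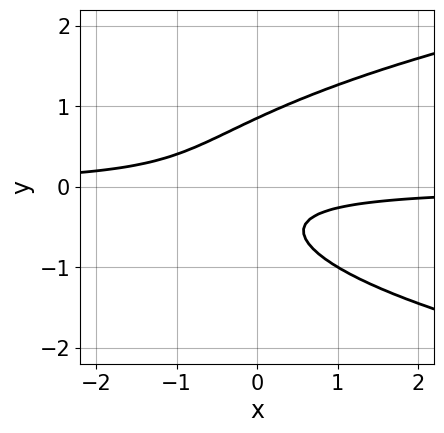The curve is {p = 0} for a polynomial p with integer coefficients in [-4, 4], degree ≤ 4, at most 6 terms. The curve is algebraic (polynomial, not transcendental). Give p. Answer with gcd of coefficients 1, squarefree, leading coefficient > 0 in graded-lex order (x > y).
3*y^3 - 3*x*y - y - 1

deg p = 3.
Reading off the gridlines: no x-intercept at any integer in the box.
Solving for integer coefficients yields p as stated.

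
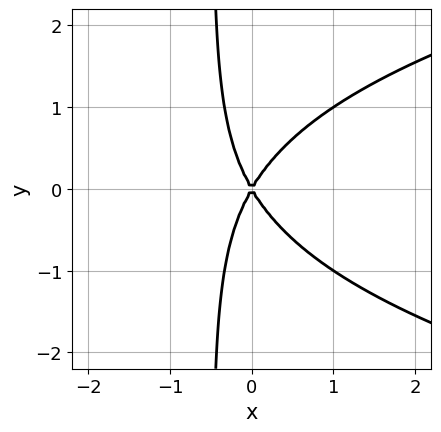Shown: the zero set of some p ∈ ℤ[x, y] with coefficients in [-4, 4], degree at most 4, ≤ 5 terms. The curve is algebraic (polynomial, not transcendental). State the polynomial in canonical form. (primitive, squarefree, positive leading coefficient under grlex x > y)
First, degree: no degree-2 curve has this shape, so deg p = 3.
Then, symmetries: the y ↦ −y reflection is a symmetry, so y appears only in even powers.
Next, reading off the gridlines: it crosses the y-axis at the gridline y = 0; it meets the x-axis at x = 0 (among the integer gridlines).
Finally, the integer polynomial consistent with all of this is the stated p.

2*x*y^2 - 3*x^2 + y^2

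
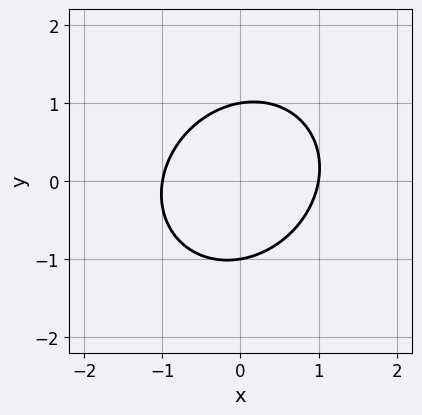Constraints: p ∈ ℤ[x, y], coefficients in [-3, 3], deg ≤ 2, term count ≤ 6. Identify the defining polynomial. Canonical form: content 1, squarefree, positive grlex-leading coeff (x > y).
3*x^2 - x*y + 3*y^2 - 3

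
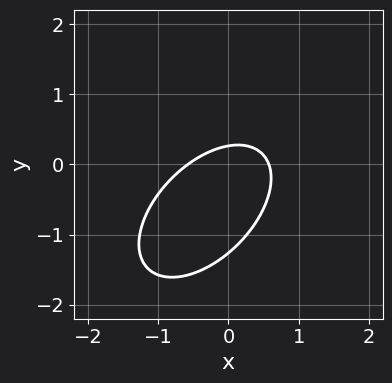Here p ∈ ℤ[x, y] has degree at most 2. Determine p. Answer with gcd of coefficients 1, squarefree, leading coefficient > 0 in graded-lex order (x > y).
3*x^2 - 3*x*y + 3*y^2 + 3*y - 1

Degree: a generic line meets the curve in up to 2 points, so deg p = 2.
The integer polynomial consistent with all of this is the stated p.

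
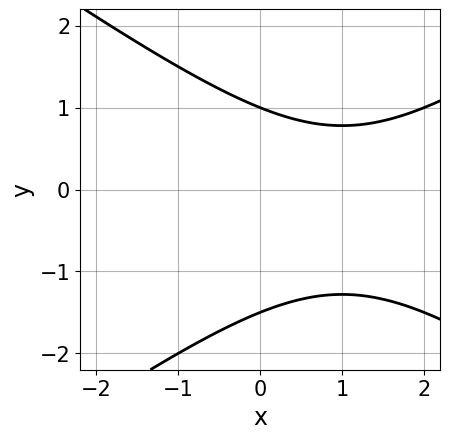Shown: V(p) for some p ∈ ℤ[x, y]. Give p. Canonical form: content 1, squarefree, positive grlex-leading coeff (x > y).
x^2 - 2*y^2 - 2*x - y + 3

First, deg p = 2. A generic line meets the curve in up to 2 points.
Then, from the axis intercepts and sections: one y-axis crossing is at y = 1; the curve avoids every integer x-axis point in the box.
Finally, matching integer coefficients to the picture gives p.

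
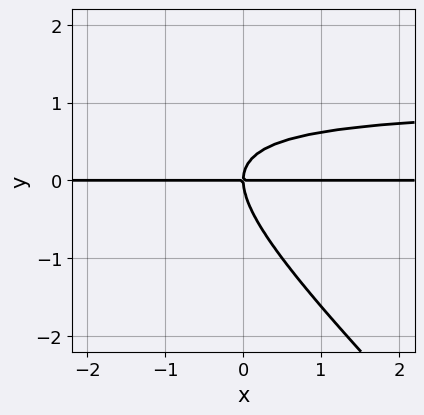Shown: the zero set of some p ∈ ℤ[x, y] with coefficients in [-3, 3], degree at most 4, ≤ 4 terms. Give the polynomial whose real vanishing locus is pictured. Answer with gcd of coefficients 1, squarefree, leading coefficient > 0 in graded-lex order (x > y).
x*y^2 + y^3 - x*y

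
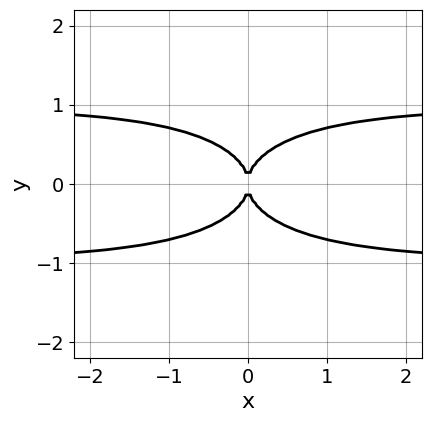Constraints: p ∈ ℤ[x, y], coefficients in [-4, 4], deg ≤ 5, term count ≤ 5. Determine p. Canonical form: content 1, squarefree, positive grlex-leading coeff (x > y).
deg p = 4. No degree-3 curve has this shape.
Symmetries: the x ↦ −x reflection is a symmetry, so x appears only in even powers; it's symmetric under y → −y, forcing even powers of y.
Observable constraints: one y-axis crossing is at y = 0; one x-axis crossing is at x = 0.
Solving for integer coefficients yields p as stated.

x^2*y^2 + 2*y^4 - x^2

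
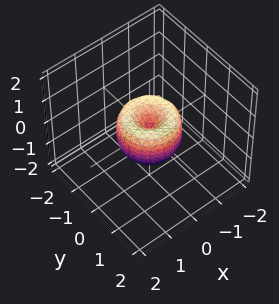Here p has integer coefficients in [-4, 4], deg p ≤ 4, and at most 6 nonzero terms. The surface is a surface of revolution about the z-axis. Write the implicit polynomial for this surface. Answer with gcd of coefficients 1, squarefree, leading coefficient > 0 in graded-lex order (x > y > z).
(a) Degree: a generic line meets the surface in up to 4 points, so deg p = 4.
(b) Symmetry: the z-axis is an axis of rotation, so x and y enter only as x² + y².
(c) Observable constraints: a circular section at z = 0 has radius exactly 1; among the integer gridlines, it crosses the y-axis at y ∈ {-1, 0, 1}.
(d) These observations pin down the coefficients. Check: (-1, 0, 0) on the x-axis lies on the surface, and p(-1, 0, 0) = 0. ✓

2*x^4 + 4*x^2*y^2 + 2*y^4 - 2*x^2 - 2*y^2 + z^2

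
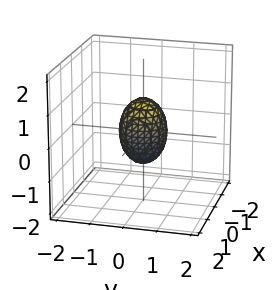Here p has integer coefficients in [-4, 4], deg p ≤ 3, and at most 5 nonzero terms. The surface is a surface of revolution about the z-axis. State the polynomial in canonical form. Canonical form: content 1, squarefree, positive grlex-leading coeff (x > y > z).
deg p = 2. A generic line meets the surface in up to 2 points.
Symmetries: rotational symmetry about the z-axis ⇒ p depends on x, y only through x² + y².
Against the integer gridlines: a circular section at z = 0 has radius between 0 and 1; the z-axis gridline crossings are at z ∈ {-1, 1}.
Together with the visible shape, these determine p as stated.

2*x^2 + 2*y^2 + z^2 - 1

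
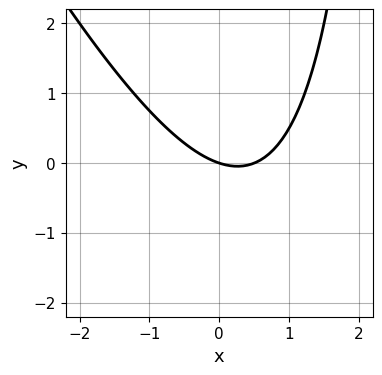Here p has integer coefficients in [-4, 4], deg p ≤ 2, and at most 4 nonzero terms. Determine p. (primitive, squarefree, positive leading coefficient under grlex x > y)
First, the degree is 2 — the shape is more complex than any degree-1 curve.
Then, observable constraints: one x-axis crossing is at x = 0; one y-axis crossing is at y = 0.
Finally, together with the visible shape, these determine p as stated.

2*x^2 + x*y - x - 3*y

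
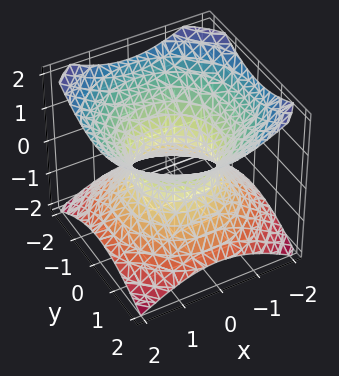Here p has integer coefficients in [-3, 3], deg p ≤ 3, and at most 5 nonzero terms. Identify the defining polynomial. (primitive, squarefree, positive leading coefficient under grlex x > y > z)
Degree: no degree-1 surface has this shape, so deg p = 2.
Symmetries: rotational symmetry about the z-axis ⇒ p depends on x, y only through x² + y².
Against the integer gridlines: no z-intercept at any integer in the box; the y-axis gridline crossings are at y ∈ {-1, 1}.
The integer polynomial consistent with all of this is the stated p. Check: (-1, 0, 0) on the x-axis lies on the surface, and p(-1, 0, 0) = 0. ✓

2*x^2 + 2*y^2 - 3*z^2 - 2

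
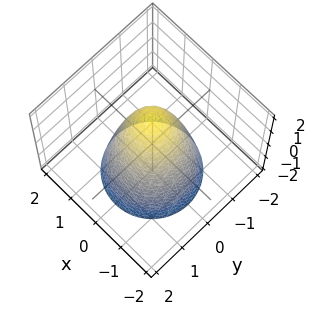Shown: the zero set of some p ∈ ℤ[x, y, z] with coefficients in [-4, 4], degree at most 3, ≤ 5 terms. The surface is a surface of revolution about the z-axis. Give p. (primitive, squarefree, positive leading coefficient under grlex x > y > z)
2*x^2 + 2*y^2 + z - 2

First, the degree is 2 — no degree-1 surface has this shape.
Next, symmetries: rotational symmetry about the z-axis ⇒ p depends on x, y only through x² + y².
Then, against the integer gridlines: a circular section at z = 1 has radius between 0 and 1; among the integer gridlines, it crosses the y-axis at y ∈ {-1, 1}; the x-axis gridline crossings are at x ∈ {-1, 1}; it crosses the z-axis at the gridline z = 2.
Finally, together with the visible shape, these determine p as stated.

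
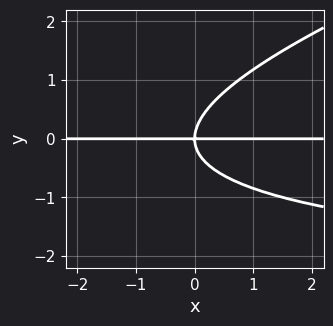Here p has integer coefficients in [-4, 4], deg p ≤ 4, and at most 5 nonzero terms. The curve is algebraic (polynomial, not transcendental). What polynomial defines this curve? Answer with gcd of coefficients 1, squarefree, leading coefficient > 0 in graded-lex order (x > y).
x*y^2 - 3*y^3 + 3*x*y

1. Degree: the shape is more complex than any degree-2 curve, so deg p = 3.
2. Reading off the gridlines: one y-axis crossing is at y = 0; every point of the x-axis in the box is on the curve.
3. Matching integer coefficients to the picture gives p.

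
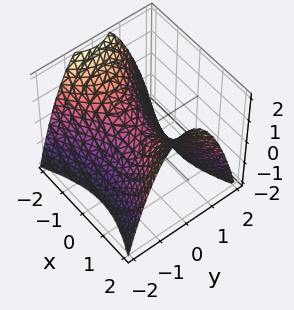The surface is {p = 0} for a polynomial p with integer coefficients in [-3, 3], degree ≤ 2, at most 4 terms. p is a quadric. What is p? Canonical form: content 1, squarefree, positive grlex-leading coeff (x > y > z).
x^2 - 2*y^2 - 2*z

(a) The degree is 2 — a hyperbolic paraboloid; a quadric.
(b) Symmetries: the x ↦ −x reflection is a symmetry, so x appears only in even powers; it's symmetric under y → −y, forcing even powers of y.
(c) Against the integer gridlines: one y-axis crossing is at y = 0; it crosses the x-axis at the gridline x = 0; it meets the z-axis at z = 0 (among the integer gridlines).
(d) Fitting integer coefficients to these (and the overall shape) gives p.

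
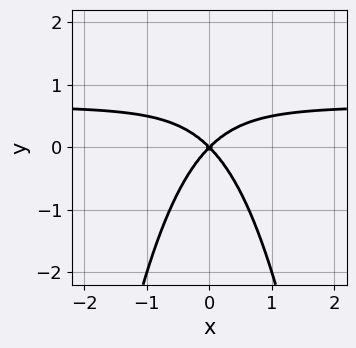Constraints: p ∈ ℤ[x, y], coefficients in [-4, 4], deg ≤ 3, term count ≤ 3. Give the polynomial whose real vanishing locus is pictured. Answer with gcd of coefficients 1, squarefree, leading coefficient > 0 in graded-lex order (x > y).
3*x^2*y - 2*x^2 + 2*y^2

1. Degree: no degree-2 curve has this shape, so deg p = 3.
2. Symmetries: it's symmetric under x → −x, forcing even powers of x.
3. Observable constraints: it meets the x-axis at x = 0 (among the integer gridlines); it crosses the y-axis at the gridline y = 0.
4. Assembling these constraints gives the stated polynomial.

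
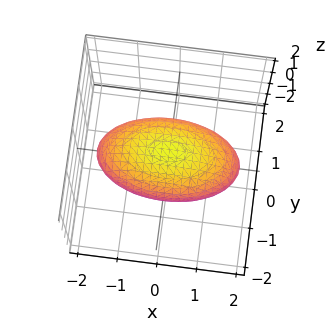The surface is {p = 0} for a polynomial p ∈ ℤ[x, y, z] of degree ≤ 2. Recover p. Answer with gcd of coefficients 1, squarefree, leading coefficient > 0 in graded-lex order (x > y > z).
x^2 + 3*y^2 + 3*z^2 - 3

1. deg p = 2. Bounded and convex; a quadric.
2. Symmetries: the y ↦ −y reflection is a symmetry, so y appears only in even powers; the x ↦ −x reflection is a symmetry, so x appears only in even powers; the z ↦ −z reflection is a symmetry, so z appears only in even powers.
3. Observable constraints: among the integer gridlines, it crosses the z-axis at z ∈ {-1, 1}; among the integer gridlines, it crosses the y-axis at y ∈ {-1, 1}.
4. These observations pin down the coefficients.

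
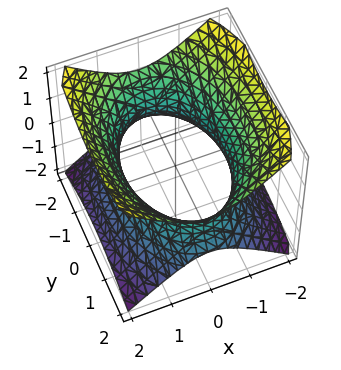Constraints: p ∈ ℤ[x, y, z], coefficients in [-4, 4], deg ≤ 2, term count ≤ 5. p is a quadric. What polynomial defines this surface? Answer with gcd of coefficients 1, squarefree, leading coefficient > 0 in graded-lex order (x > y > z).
1. deg p = 2. One connected sheet with a waist; a quadric.
2. Symmetries: it's symmetric under x → −x, forcing even powers of x; mirror symmetry z ↦ −z ⇒ only even powers of z; it's symmetric under y → −y, forcing even powers of y.
3. Reading off the gridlines: no z-intercept at any integer in the box.
4. The integer polynomial consistent with all of this is the stated p.

2*x^2 + y^2 - 2*z^2 - 3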